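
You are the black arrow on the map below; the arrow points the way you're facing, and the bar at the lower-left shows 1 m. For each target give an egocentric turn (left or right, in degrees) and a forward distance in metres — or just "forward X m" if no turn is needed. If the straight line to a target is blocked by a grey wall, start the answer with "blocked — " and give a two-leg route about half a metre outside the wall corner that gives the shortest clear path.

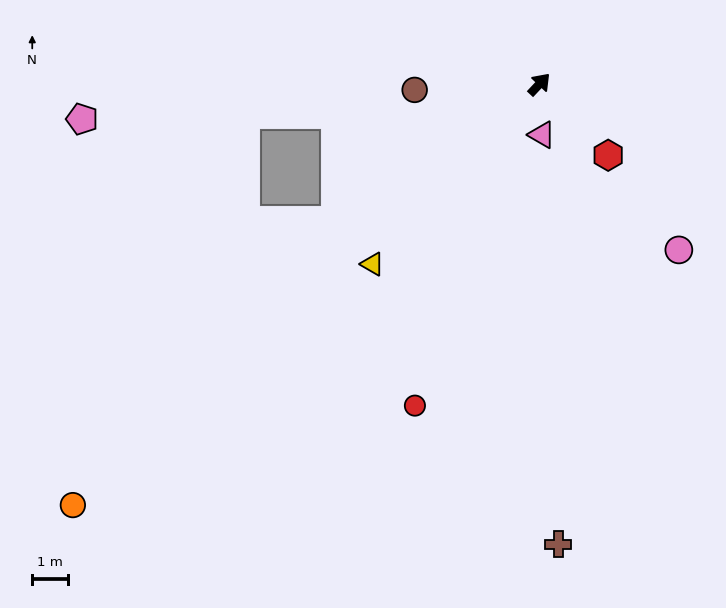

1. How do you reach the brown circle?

turn left 136°, forward 3.5 m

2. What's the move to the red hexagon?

turn right 93°, forward 2.8 m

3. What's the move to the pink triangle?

turn right 134°, forward 1.4 m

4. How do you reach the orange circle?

turn left 175°, forward 17.5 m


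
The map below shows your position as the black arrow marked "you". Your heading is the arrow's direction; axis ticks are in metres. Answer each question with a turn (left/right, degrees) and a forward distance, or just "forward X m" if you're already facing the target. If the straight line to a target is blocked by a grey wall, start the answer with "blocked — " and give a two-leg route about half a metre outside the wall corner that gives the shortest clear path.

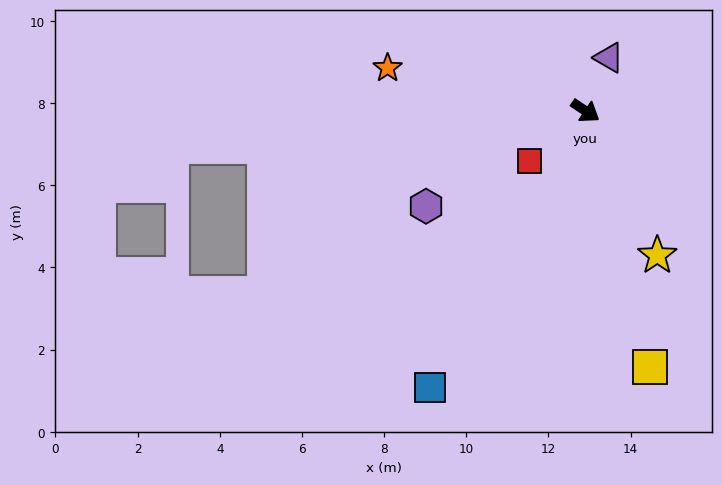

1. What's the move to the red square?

turn right 104°, forward 1.8 m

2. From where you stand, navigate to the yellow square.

turn right 42°, forward 6.4 m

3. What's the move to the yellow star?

turn right 30°, forward 3.9 m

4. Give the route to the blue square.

turn right 86°, forward 7.7 m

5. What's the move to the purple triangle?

turn left 100°, forward 1.4 m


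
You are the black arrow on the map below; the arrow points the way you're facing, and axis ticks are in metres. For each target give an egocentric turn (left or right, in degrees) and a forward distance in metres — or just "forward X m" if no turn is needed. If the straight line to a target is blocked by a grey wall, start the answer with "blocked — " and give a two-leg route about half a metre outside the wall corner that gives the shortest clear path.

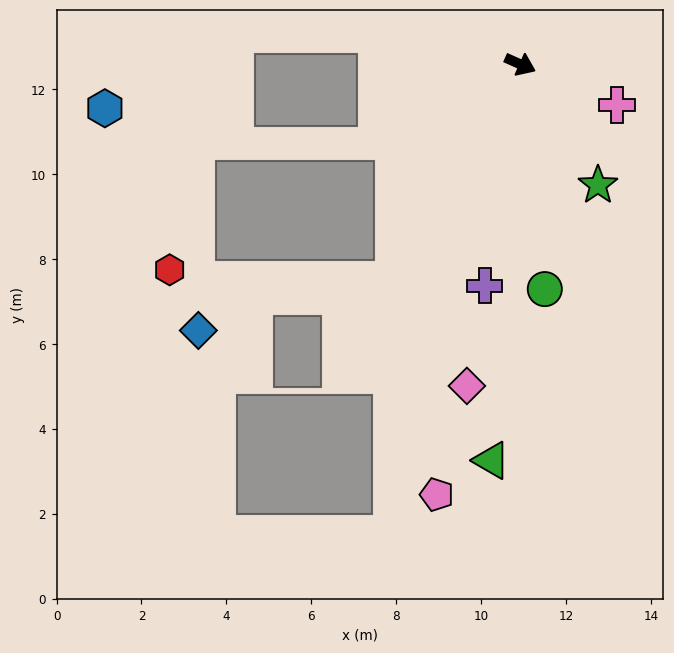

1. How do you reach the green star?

turn right 33°, forward 3.4 m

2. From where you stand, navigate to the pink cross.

forward 2.5 m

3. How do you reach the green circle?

turn right 60°, forward 5.3 m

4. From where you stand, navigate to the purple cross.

turn right 75°, forward 5.3 m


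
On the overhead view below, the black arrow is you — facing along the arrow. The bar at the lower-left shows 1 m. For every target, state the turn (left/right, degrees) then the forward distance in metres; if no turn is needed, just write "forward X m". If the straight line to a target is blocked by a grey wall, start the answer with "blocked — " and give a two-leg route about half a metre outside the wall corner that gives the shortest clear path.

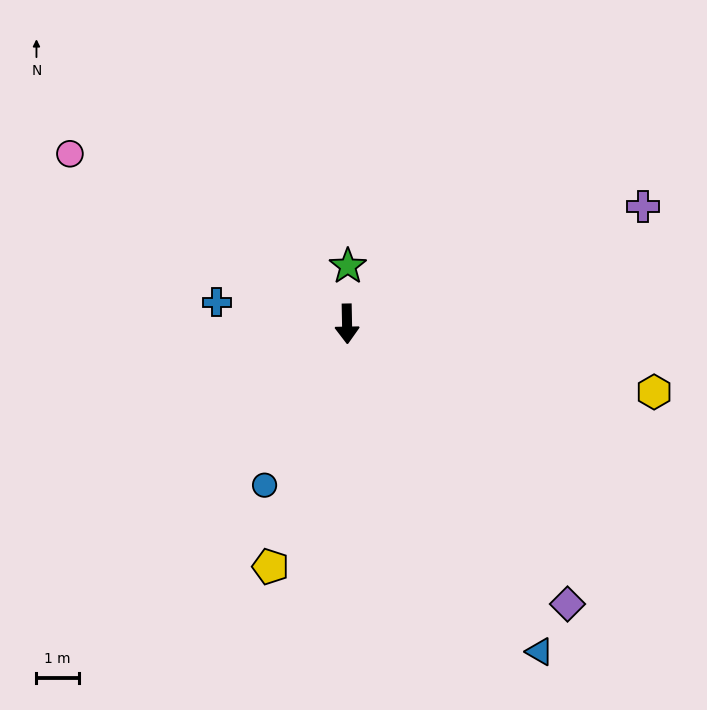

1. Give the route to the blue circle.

turn right 28°, forward 4.3 m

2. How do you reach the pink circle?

turn right 123°, forward 7.7 m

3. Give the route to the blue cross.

turn right 100°, forward 3.1 m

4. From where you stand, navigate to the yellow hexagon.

turn left 76°, forward 7.4 m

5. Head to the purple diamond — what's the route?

turn left 37°, forward 8.4 m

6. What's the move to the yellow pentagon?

turn right 19°, forward 6.0 m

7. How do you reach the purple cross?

turn left 111°, forward 7.5 m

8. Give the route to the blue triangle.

turn left 29°, forward 9.0 m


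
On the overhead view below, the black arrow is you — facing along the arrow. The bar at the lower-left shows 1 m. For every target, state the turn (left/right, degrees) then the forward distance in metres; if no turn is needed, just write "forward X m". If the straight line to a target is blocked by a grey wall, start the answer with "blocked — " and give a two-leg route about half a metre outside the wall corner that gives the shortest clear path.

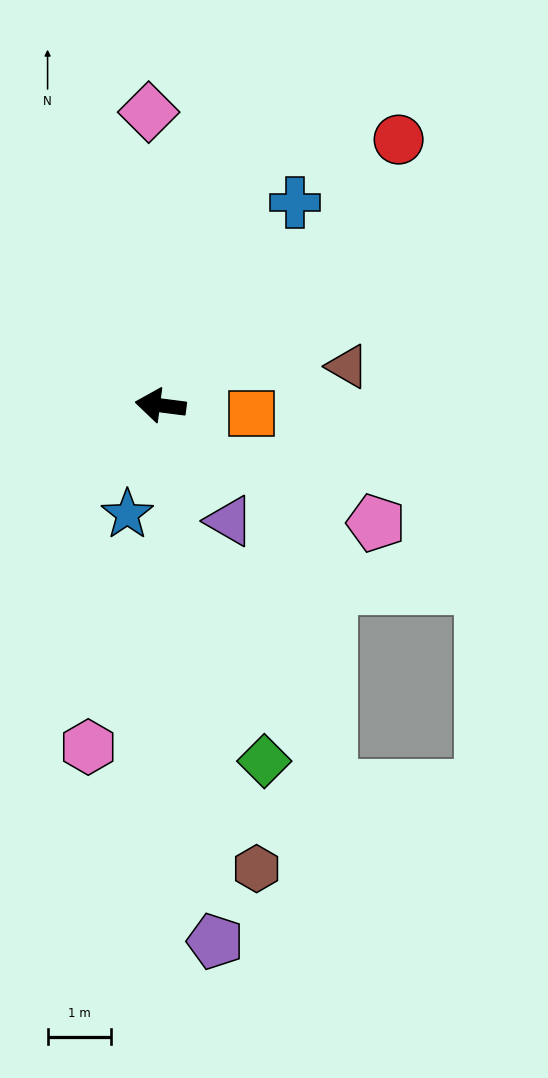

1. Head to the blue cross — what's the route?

turn right 116°, forward 3.8 m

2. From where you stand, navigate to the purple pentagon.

turn left 103°, forward 8.5 m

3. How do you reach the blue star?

turn left 80°, forward 1.8 m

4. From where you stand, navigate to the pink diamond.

turn right 80°, forward 4.6 m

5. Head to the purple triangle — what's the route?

turn left 128°, forward 2.1 m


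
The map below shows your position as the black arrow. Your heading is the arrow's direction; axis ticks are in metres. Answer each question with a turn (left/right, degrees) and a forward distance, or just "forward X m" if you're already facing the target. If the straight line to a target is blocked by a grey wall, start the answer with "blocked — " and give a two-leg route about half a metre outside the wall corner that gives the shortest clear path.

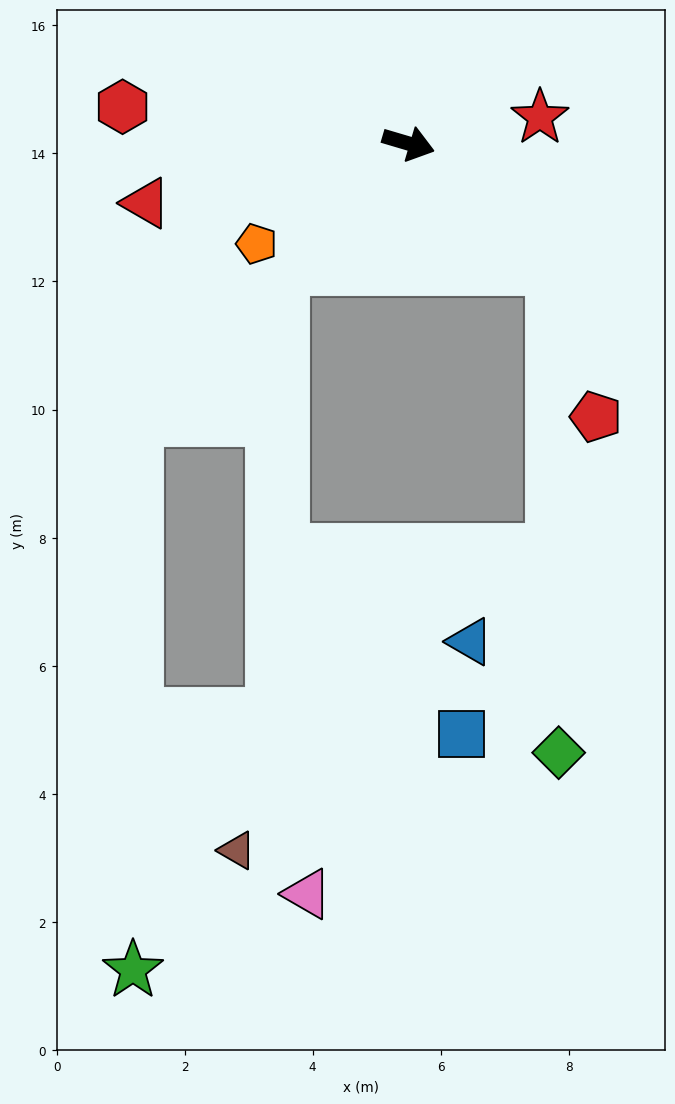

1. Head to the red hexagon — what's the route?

turn right 171°, forward 4.5 m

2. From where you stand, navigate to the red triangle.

turn right 151°, forward 4.2 m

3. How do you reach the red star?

turn left 28°, forward 2.1 m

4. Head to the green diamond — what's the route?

blocked — turn right 24°, forward 3.0 m, then turn right 49°, forward 7.6 m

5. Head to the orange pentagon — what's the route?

turn right 130°, forward 2.8 m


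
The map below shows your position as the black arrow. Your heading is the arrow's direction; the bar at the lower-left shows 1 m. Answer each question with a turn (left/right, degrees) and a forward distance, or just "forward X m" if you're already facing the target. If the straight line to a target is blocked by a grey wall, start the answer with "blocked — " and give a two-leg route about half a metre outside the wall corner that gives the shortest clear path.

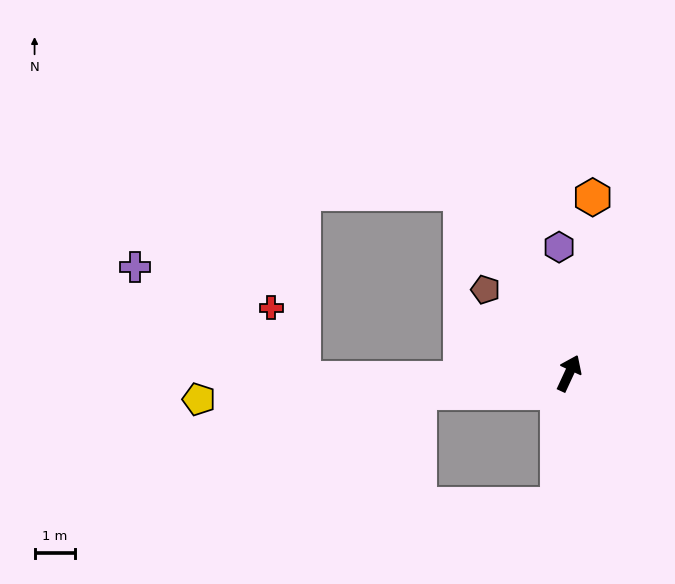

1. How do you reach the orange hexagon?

turn left 17°, forward 4.4 m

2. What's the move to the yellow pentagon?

turn left 119°, forward 9.2 m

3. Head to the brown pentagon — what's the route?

turn left 70°, forward 2.9 m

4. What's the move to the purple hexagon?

turn left 29°, forward 3.2 m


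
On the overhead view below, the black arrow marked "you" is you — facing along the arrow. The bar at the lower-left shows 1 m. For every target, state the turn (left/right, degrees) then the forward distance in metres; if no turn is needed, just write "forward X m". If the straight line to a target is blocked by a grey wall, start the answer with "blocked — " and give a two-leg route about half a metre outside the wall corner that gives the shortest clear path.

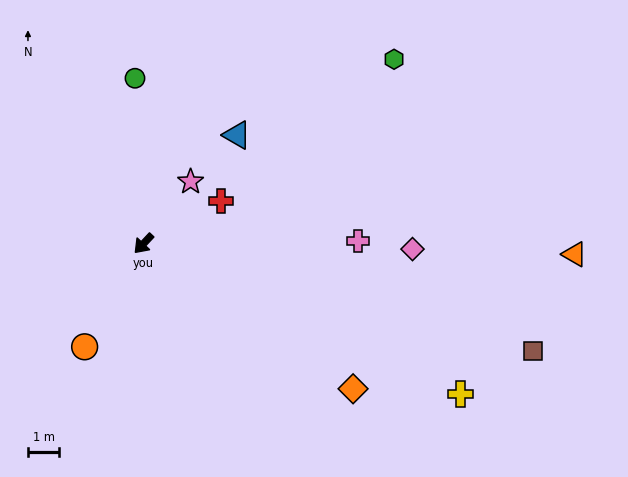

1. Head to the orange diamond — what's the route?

turn left 98°, forward 8.2 m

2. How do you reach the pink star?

turn right 174°, forward 2.5 m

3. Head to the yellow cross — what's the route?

turn left 108°, forward 11.2 m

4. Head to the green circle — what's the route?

turn right 134°, forward 5.3 m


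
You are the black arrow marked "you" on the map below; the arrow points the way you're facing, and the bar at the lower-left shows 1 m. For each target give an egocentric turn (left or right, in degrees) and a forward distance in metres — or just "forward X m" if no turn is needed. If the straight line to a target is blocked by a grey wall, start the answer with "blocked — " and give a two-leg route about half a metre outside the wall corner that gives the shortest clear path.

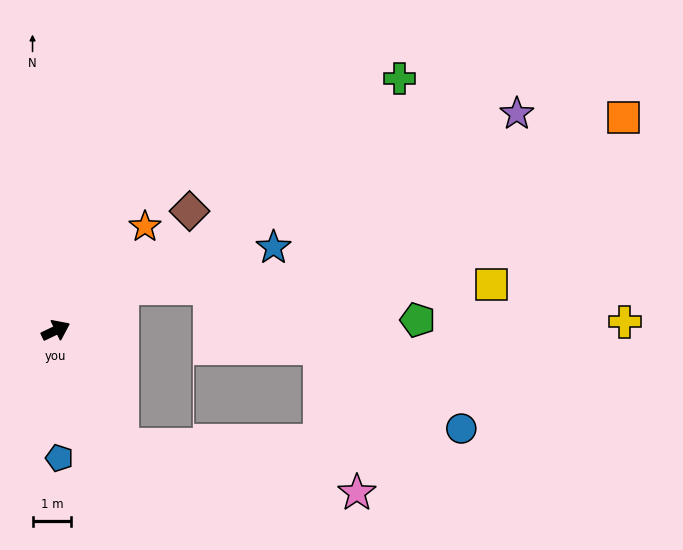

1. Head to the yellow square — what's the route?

blocked — turn left 6°, forward 2.0 m, then turn right 31°, forward 9.5 m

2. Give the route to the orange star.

turn left 24°, forward 3.5 m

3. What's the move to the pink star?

blocked — turn right 85°, forward 3.4 m, then turn left 48°, forward 6.2 m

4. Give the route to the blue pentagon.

turn right 114°, forward 3.3 m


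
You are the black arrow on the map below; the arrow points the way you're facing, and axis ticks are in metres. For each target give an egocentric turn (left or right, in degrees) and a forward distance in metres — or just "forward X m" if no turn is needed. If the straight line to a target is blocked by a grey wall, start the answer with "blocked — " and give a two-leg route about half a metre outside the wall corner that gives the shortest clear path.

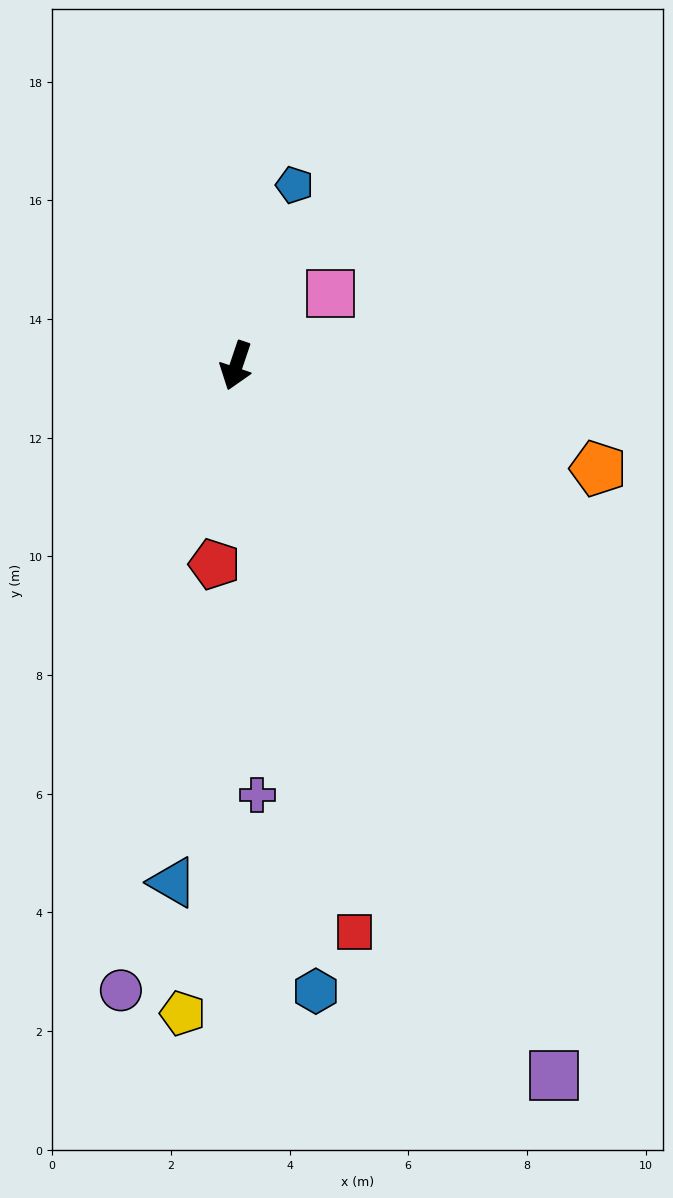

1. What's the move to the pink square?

turn left 146°, forward 2.0 m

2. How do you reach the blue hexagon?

turn left 26°, forward 10.6 m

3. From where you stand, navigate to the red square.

turn left 30°, forward 9.8 m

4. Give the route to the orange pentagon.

turn left 93°, forward 6.3 m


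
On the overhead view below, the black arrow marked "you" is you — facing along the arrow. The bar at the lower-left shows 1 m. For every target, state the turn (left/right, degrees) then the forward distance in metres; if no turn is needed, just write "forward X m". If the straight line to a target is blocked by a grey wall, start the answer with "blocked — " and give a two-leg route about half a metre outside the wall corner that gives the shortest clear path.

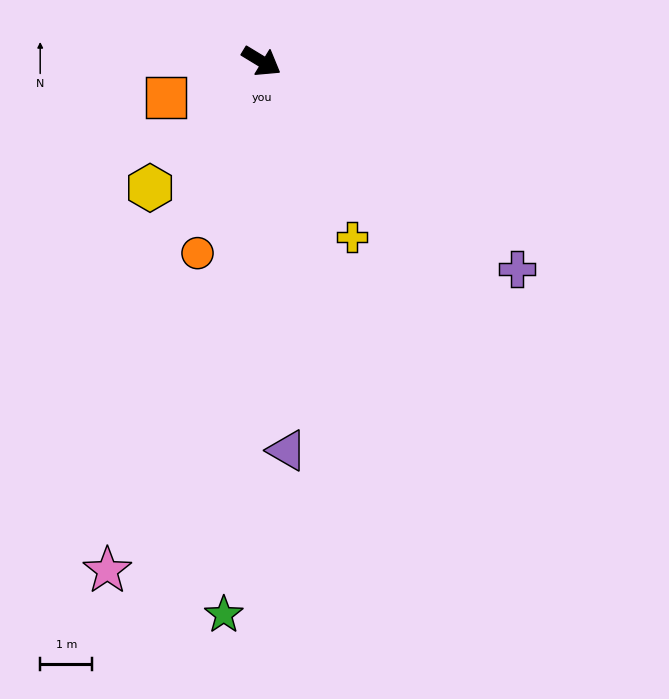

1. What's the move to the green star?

turn right 63°, forward 10.6 m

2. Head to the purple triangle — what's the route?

turn right 55°, forward 7.5 m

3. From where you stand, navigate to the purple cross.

turn right 8°, forward 6.3 m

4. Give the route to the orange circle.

turn right 77°, forward 3.9 m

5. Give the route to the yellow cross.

turn right 31°, forward 3.8 m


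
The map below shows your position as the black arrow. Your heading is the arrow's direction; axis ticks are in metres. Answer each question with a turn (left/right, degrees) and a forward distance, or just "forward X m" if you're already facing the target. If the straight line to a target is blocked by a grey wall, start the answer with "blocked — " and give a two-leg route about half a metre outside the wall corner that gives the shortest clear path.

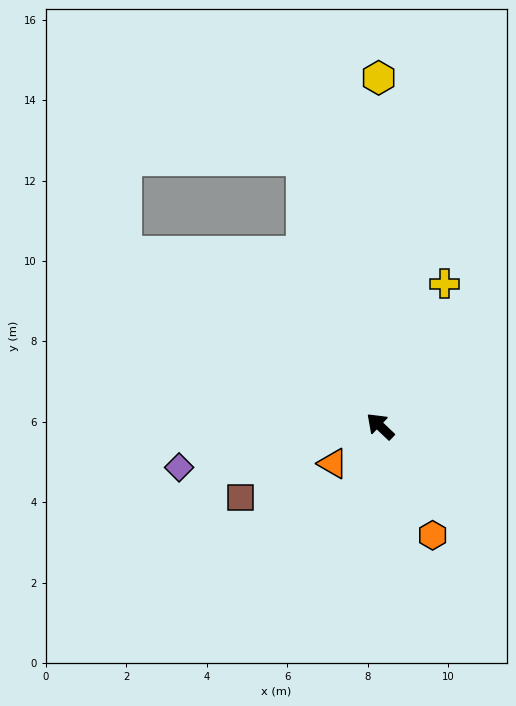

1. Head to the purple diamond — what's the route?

turn left 55°, forward 5.1 m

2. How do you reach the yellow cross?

turn right 71°, forward 3.9 m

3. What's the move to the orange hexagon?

turn left 159°, forward 3.0 m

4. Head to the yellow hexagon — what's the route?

turn right 46°, forward 8.7 m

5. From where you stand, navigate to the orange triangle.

turn left 82°, forward 1.5 m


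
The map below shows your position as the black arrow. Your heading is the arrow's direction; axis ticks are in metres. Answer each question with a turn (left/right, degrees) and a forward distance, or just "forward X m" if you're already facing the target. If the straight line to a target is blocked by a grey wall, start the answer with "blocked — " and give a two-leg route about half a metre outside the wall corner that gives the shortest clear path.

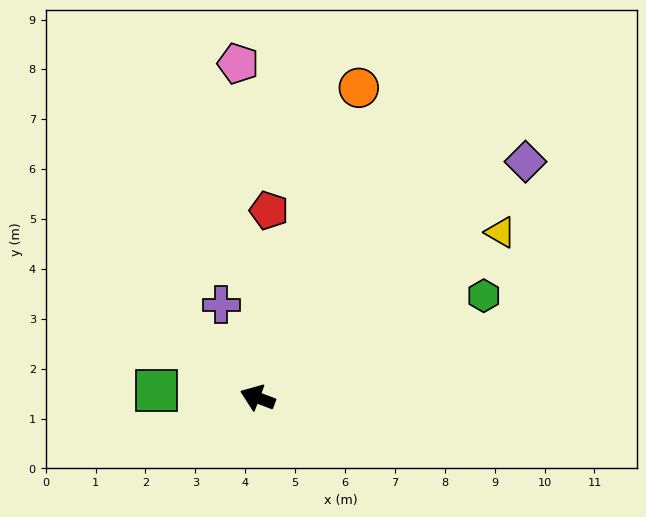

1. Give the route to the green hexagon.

turn right 135°, forward 5.0 m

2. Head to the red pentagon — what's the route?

turn right 73°, forward 3.8 m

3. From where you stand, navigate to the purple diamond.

turn right 118°, forward 7.2 m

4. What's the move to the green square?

turn left 17°, forward 2.0 m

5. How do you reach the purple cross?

turn right 48°, forward 2.0 m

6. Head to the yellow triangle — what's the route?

turn right 125°, forward 5.9 m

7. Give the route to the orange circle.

turn right 87°, forward 6.5 m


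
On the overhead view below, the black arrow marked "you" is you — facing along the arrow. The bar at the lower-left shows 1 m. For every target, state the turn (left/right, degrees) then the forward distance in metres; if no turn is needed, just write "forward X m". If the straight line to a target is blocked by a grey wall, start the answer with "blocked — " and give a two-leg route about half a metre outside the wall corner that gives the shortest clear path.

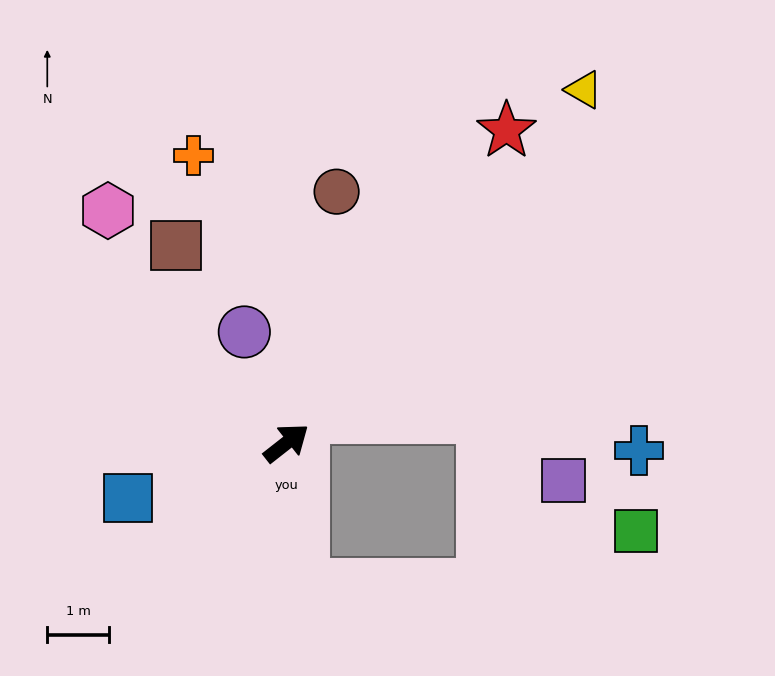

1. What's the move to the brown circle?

turn left 41°, forward 4.2 m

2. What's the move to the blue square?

turn left 161°, forward 2.7 m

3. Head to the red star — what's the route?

turn left 17°, forward 6.2 m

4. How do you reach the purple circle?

turn left 73°, forward 1.9 m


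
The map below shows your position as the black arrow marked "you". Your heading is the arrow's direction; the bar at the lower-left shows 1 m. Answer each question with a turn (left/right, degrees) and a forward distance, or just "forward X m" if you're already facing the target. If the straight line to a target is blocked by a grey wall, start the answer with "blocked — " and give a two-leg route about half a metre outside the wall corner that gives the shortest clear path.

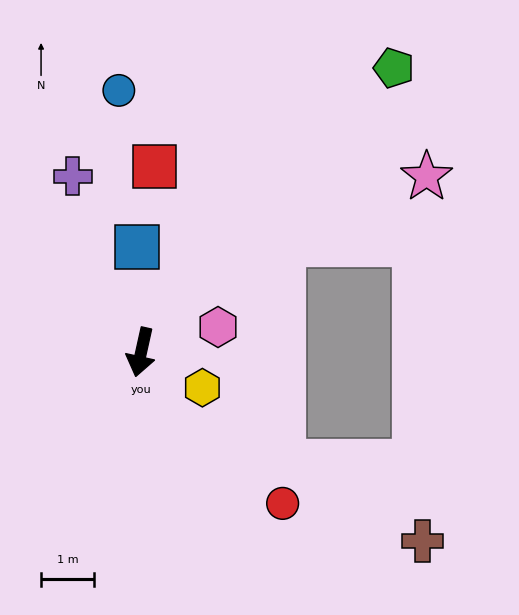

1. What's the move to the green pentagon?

turn left 151°, forward 7.1 m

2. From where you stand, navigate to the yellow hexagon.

turn left 72°, forward 1.3 m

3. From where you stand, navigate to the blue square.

turn right 165°, forward 2.0 m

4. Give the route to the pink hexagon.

turn left 121°, forward 1.5 m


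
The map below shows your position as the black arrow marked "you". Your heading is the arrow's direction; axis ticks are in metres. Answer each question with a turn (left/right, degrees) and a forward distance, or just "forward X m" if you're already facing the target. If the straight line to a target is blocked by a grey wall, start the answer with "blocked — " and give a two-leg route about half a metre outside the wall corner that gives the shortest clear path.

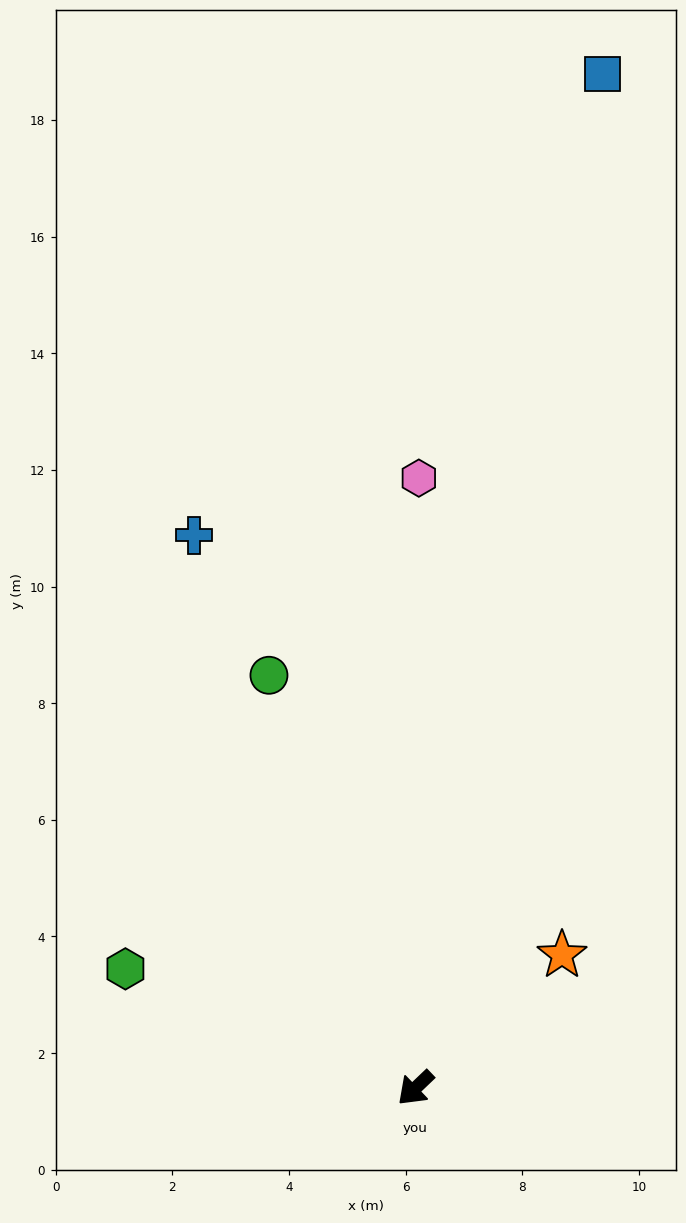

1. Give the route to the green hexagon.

turn right 66°, forward 5.4 m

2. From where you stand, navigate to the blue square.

turn right 144°, forward 17.7 m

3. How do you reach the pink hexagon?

turn right 134°, forward 10.5 m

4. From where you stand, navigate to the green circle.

turn right 114°, forward 7.5 m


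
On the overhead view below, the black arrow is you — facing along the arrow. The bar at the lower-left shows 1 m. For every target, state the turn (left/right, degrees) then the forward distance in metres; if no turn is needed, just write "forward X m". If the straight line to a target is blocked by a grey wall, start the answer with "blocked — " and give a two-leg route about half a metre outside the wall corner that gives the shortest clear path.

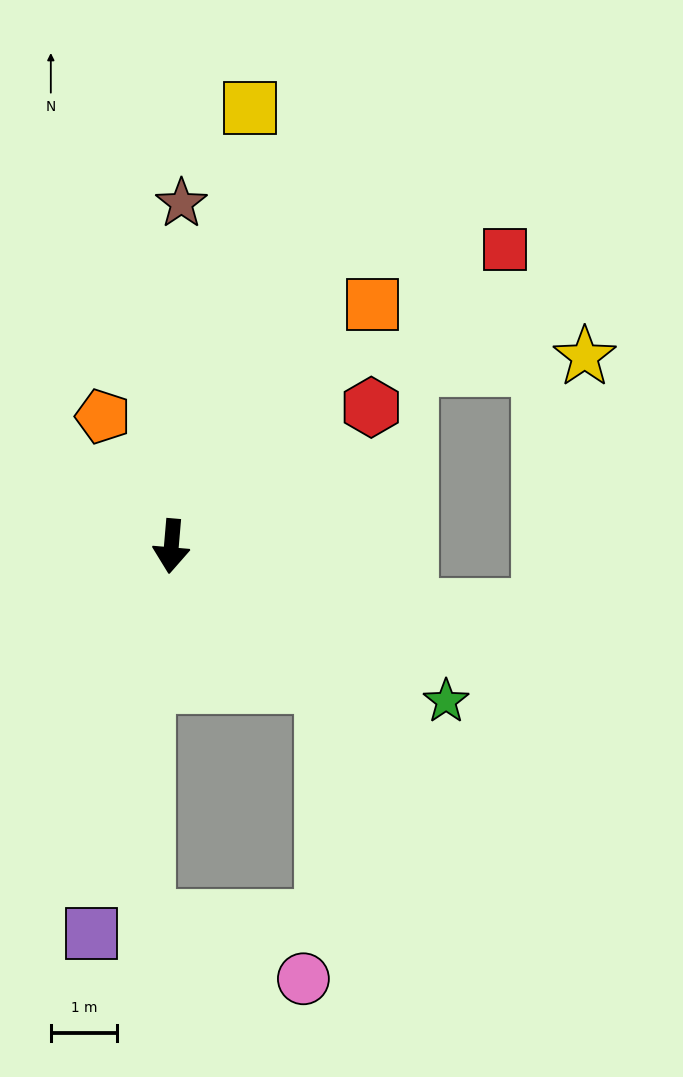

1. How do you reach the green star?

turn left 65°, forward 4.7 m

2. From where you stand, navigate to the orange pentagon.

turn right 147°, forward 2.2 m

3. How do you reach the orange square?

turn left 145°, forward 4.7 m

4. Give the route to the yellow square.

turn left 175°, forward 6.7 m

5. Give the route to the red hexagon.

turn left 130°, forward 3.7 m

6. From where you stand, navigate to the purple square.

turn right 7°, forward 6.0 m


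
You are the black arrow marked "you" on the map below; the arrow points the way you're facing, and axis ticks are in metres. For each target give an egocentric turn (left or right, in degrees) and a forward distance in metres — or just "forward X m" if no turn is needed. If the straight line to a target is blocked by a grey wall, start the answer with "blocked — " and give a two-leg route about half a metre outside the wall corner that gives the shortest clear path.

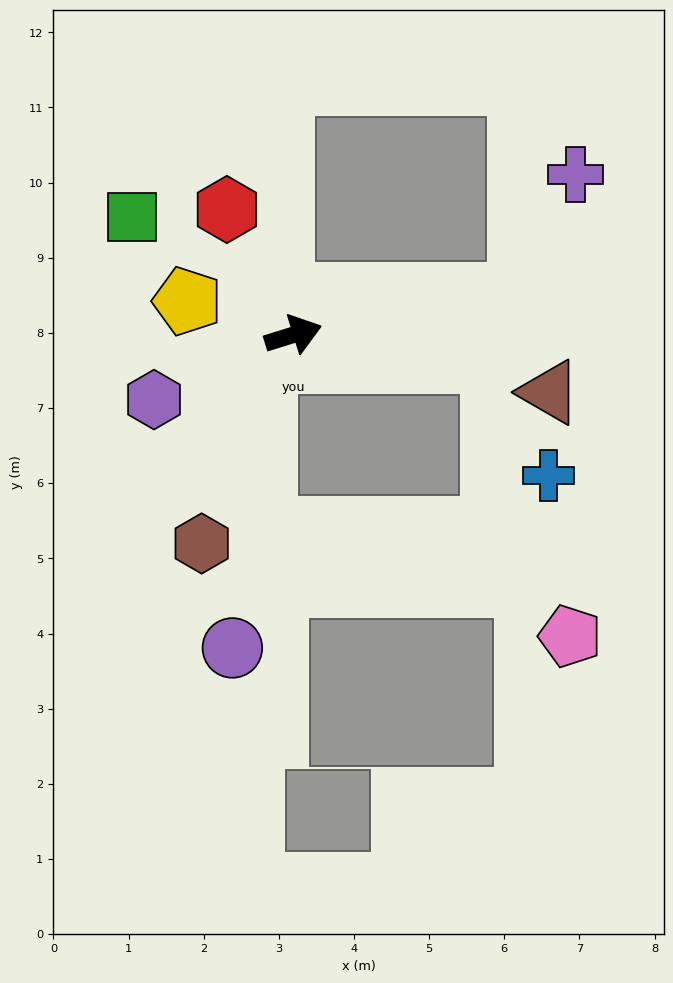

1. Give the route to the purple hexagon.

turn right 172°, forward 2.0 m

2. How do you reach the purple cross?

blocked — turn right 7°, forward 3.1 m, then turn left 55°, forward 1.8 m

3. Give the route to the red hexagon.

turn left 101°, forward 1.9 m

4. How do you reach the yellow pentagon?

turn left 145°, forward 1.5 m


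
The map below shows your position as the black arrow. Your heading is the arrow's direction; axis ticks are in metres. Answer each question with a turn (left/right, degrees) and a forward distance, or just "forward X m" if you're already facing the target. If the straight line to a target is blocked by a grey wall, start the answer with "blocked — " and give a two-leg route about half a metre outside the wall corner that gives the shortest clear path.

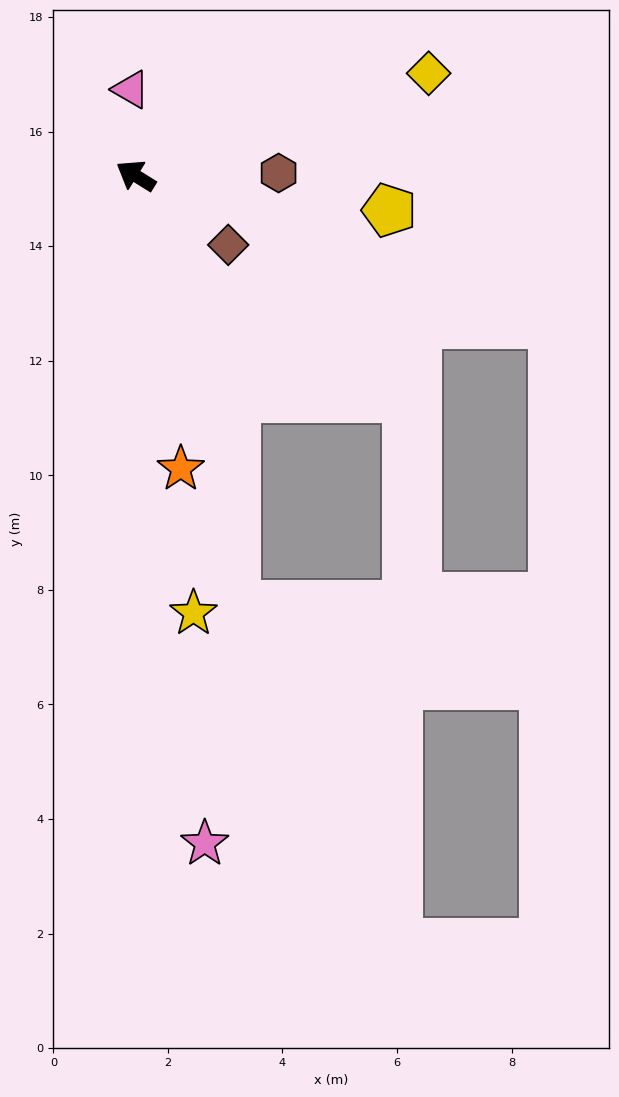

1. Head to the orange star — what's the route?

turn left 131°, forward 5.2 m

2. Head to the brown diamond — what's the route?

turn left 175°, forward 2.0 m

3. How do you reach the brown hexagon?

turn right 147°, forward 2.5 m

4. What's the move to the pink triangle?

turn right 55°, forward 1.5 m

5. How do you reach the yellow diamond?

turn right 129°, forward 5.4 m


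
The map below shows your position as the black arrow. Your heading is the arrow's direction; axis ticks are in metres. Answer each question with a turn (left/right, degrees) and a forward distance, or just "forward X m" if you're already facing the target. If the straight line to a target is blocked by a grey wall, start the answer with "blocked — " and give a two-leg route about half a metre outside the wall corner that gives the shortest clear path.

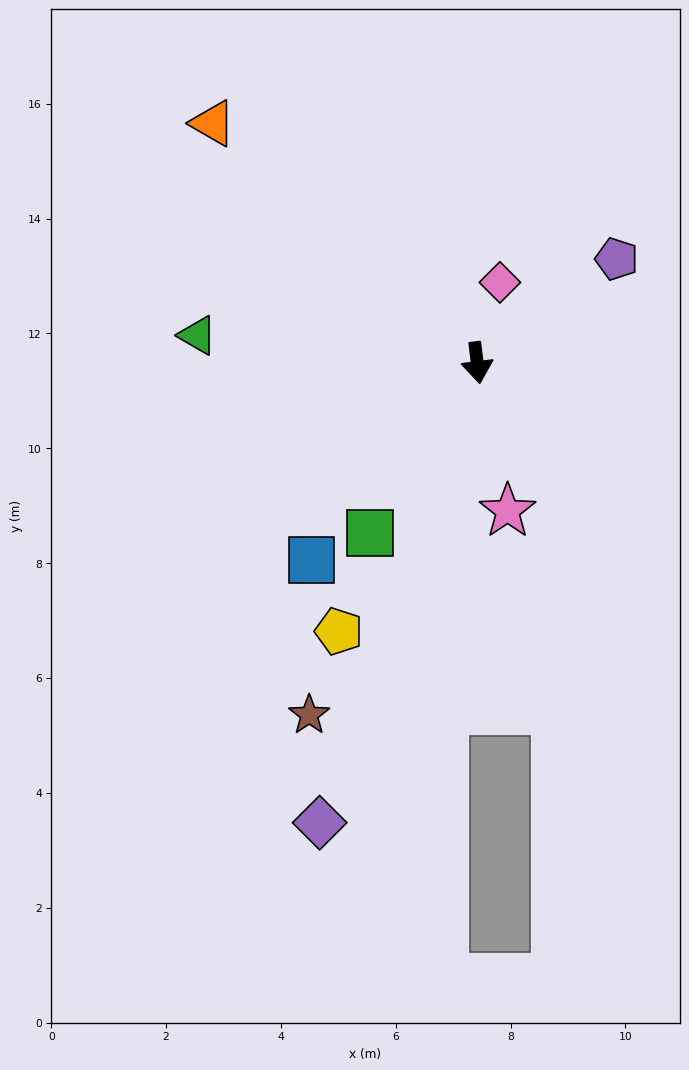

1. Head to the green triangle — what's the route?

turn right 103°, forward 4.9 m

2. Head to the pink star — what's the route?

turn left 5°, forward 2.6 m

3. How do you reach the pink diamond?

turn left 157°, forward 1.5 m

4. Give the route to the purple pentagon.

turn left 120°, forward 3.0 m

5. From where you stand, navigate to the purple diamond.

turn right 26°, forward 8.5 m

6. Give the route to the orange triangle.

turn right 139°, forward 6.2 m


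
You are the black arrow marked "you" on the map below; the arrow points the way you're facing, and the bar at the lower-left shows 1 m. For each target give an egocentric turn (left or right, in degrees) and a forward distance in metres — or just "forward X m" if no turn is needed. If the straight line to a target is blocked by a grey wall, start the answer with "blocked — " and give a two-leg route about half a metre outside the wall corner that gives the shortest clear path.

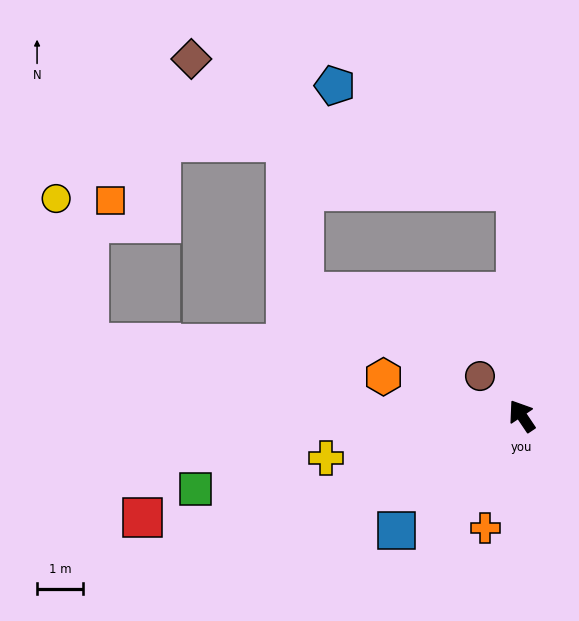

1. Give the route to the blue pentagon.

blocked — turn right 33°, forward 4.9 m, then turn left 59°, forward 4.5 m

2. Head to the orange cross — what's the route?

turn left 128°, forward 2.5 m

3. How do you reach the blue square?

turn left 98°, forward 3.7 m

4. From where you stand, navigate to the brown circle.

turn left 12°, forward 1.2 m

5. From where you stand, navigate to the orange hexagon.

turn left 40°, forward 3.1 m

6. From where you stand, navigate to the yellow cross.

turn left 68°, forward 4.3 m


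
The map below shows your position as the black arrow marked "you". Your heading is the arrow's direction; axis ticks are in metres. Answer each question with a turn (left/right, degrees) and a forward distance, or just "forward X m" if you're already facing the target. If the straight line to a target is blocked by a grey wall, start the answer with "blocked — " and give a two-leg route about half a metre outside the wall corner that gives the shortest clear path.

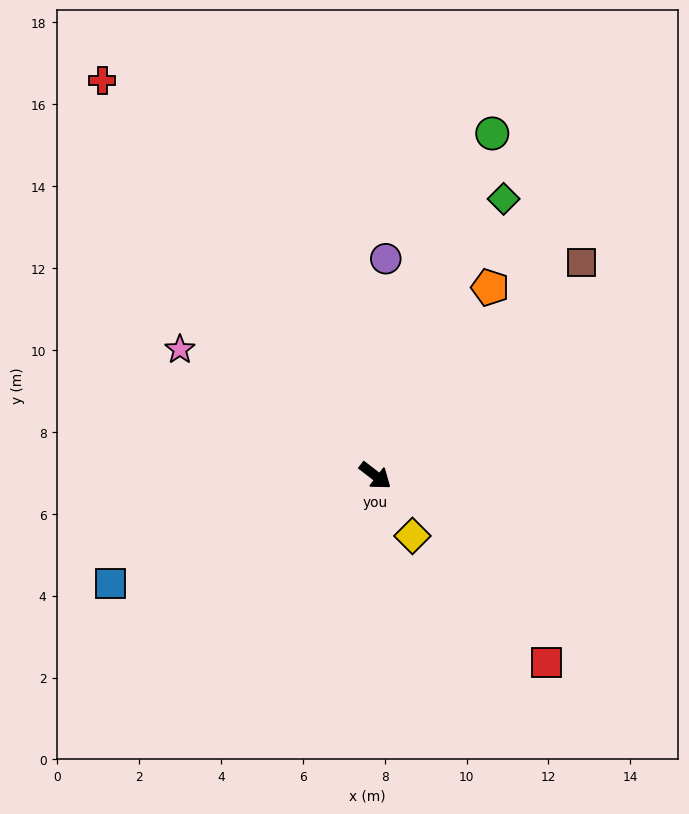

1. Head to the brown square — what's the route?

turn left 84°, forward 7.2 m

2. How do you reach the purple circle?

turn left 125°, forward 5.3 m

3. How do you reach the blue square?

turn right 120°, forward 7.0 m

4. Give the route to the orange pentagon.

turn left 96°, forward 5.4 m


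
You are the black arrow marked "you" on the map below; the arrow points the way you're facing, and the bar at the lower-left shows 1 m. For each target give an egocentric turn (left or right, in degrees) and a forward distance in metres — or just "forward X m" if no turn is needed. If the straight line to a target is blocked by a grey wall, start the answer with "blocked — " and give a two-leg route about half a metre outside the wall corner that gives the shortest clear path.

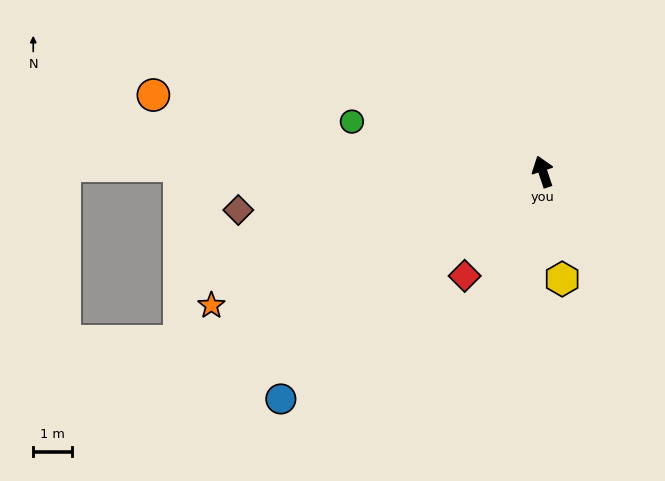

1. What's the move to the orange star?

turn left 94°, forward 9.3 m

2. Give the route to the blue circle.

turn left 112°, forward 9.1 m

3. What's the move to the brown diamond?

turn left 79°, forward 8.0 m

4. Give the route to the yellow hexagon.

turn left 172°, forward 2.9 m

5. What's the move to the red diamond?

turn left 125°, forward 3.4 m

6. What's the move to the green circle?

turn left 57°, forward 5.2 m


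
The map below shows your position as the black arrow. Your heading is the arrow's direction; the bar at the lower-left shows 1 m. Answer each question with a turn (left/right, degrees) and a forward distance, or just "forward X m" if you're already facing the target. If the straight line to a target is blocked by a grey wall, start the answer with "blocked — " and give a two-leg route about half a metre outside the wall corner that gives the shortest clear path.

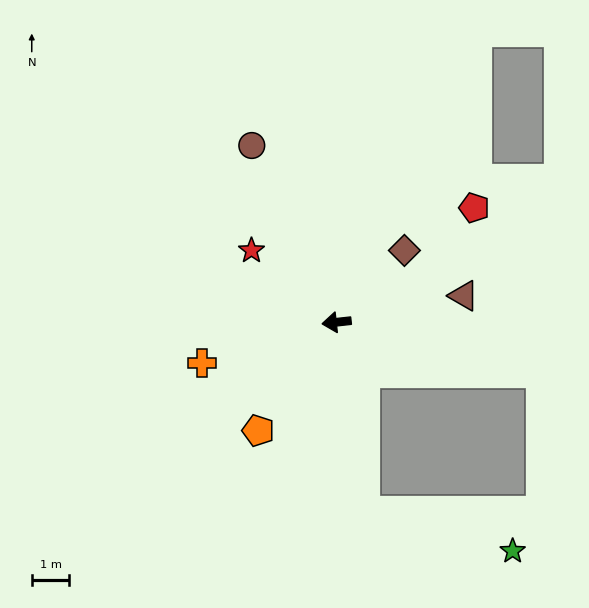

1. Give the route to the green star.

blocked — turn left 92°, forward 5.1 m, then turn left 67°, forward 4.1 m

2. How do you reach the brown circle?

turn right 71°, forward 5.2 m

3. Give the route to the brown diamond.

turn right 140°, forward 2.6 m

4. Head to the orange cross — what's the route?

turn left 11°, forward 3.7 m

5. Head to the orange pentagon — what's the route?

turn left 48°, forward 3.6 m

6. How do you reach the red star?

turn right 46°, forward 3.0 m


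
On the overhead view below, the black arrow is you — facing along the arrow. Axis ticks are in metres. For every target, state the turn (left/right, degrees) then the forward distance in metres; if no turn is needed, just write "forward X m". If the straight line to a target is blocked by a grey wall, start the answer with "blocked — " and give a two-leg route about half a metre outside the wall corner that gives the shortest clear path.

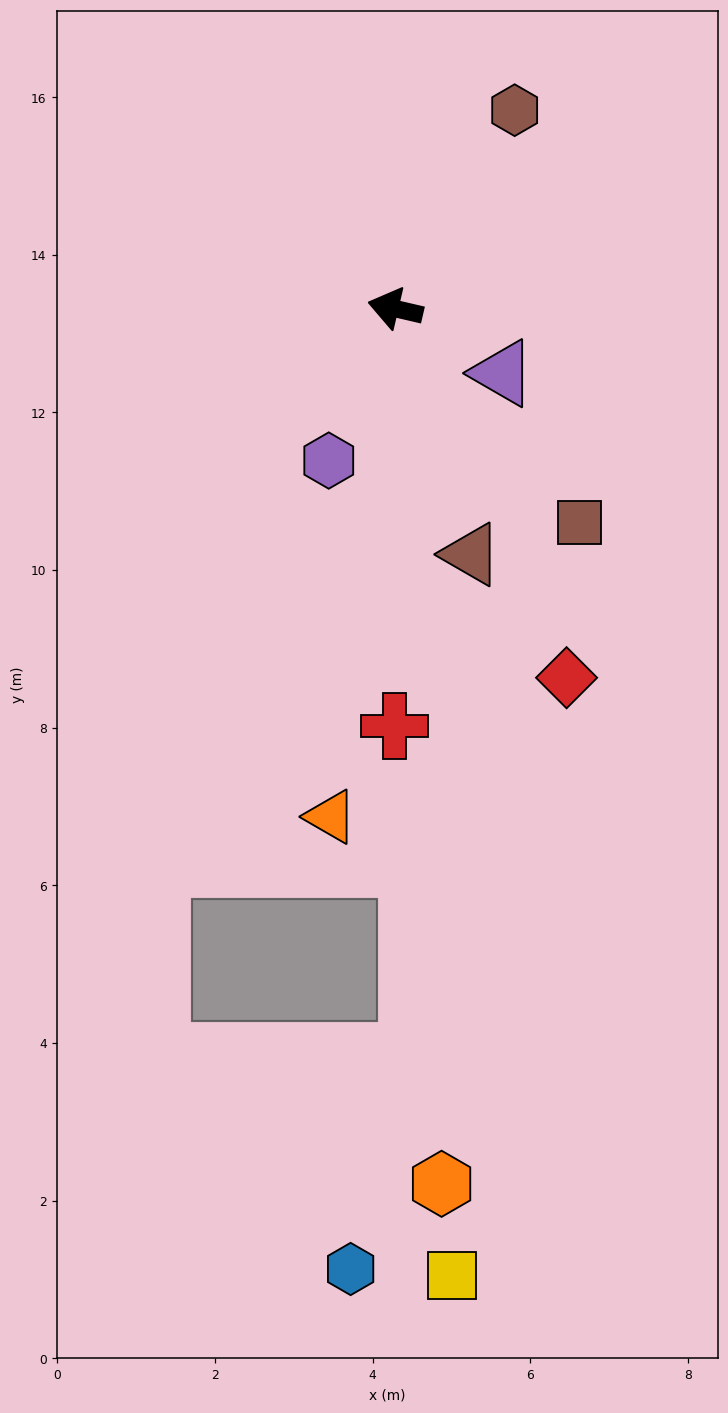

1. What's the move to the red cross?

turn left 103°, forward 5.3 m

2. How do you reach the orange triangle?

turn left 96°, forward 6.5 m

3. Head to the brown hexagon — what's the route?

turn right 108°, forward 2.9 m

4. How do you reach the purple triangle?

turn left 162°, forward 1.6 m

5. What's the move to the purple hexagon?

turn left 79°, forward 2.1 m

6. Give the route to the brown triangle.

turn left 120°, forward 3.3 m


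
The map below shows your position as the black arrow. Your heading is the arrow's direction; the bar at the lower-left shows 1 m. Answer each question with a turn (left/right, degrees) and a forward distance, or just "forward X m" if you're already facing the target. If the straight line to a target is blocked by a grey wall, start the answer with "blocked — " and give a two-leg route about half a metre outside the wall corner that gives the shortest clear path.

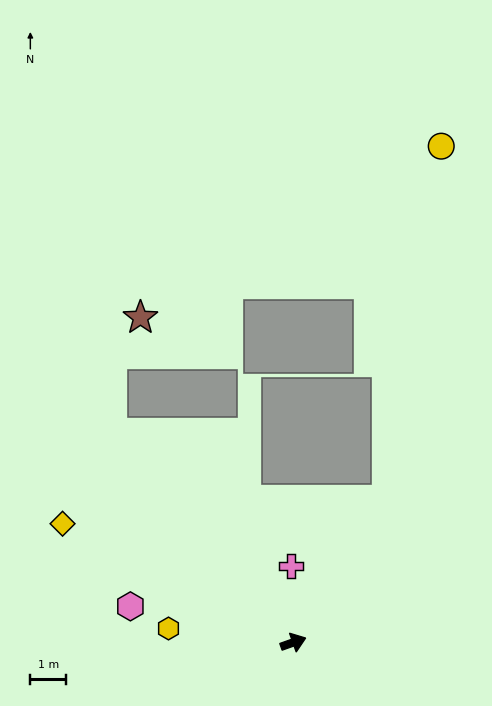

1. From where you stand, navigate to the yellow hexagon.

turn left 154°, forward 3.5 m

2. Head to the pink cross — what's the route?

turn left 72°, forward 2.1 m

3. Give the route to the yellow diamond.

turn left 133°, forward 7.2 m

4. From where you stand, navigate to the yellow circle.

blocked — turn left 37°, forward 4.8 m, then turn left 25°, forward 10.0 m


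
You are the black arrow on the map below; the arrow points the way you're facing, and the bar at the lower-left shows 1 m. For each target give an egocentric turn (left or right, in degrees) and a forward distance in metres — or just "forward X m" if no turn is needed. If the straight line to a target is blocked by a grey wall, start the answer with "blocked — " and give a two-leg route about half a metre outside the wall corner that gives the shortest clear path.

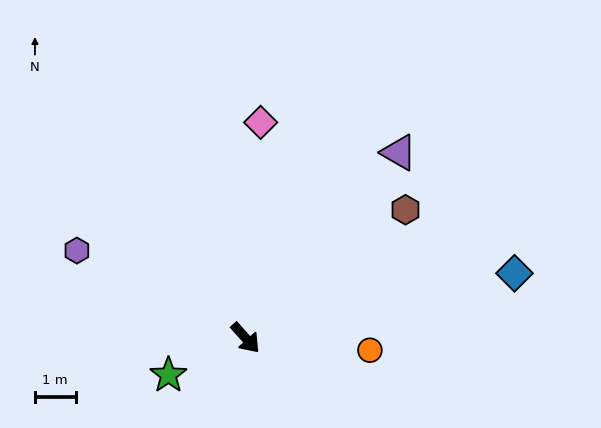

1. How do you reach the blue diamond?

turn left 62°, forward 6.8 m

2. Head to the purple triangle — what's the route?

turn left 99°, forward 5.9 m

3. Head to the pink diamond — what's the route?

turn left 134°, forward 5.3 m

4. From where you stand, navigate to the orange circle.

turn left 43°, forward 3.1 m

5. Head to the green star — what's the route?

turn right 106°, forward 2.1 m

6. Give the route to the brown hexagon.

turn left 87°, forward 5.1 m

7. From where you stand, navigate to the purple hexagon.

turn right 159°, forward 4.7 m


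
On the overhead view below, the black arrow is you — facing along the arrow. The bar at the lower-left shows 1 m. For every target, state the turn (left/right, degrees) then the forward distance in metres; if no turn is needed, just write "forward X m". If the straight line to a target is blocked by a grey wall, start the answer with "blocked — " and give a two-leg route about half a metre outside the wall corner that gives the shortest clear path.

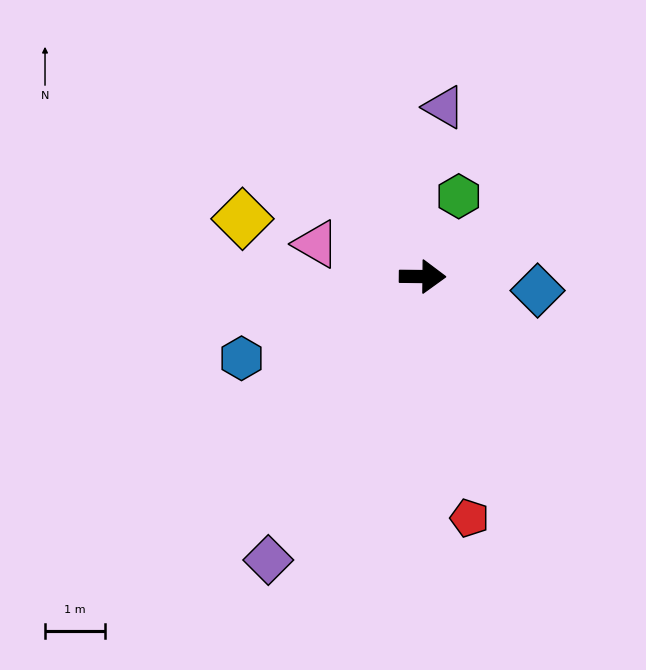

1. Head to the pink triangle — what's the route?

turn left 164°, forward 1.9 m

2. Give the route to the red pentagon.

turn right 78°, forward 4.1 m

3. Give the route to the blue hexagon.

turn right 155°, forward 3.3 m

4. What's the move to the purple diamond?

turn right 118°, forward 5.4 m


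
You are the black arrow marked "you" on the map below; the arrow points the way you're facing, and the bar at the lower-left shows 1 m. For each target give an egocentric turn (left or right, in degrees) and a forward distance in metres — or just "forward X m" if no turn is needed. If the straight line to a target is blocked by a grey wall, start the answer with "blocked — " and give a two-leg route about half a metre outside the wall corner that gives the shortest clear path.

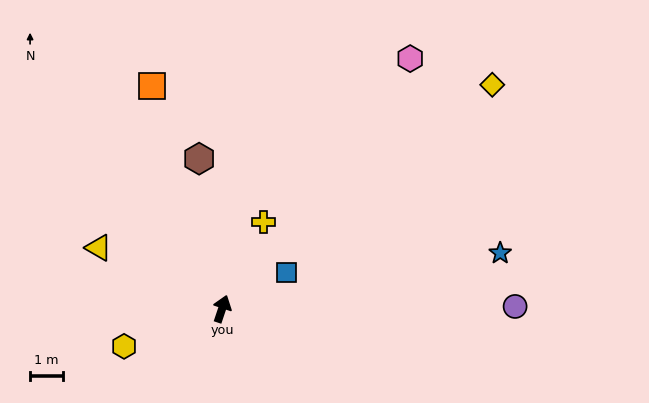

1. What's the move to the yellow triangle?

turn left 82°, forward 4.2 m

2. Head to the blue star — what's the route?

turn right 60°, forward 8.6 m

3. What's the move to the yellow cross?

turn right 7°, forward 2.9 m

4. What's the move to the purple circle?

turn right 71°, forward 8.9 m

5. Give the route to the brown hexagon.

turn left 27°, forward 4.6 m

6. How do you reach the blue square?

turn right 42°, forward 2.2 m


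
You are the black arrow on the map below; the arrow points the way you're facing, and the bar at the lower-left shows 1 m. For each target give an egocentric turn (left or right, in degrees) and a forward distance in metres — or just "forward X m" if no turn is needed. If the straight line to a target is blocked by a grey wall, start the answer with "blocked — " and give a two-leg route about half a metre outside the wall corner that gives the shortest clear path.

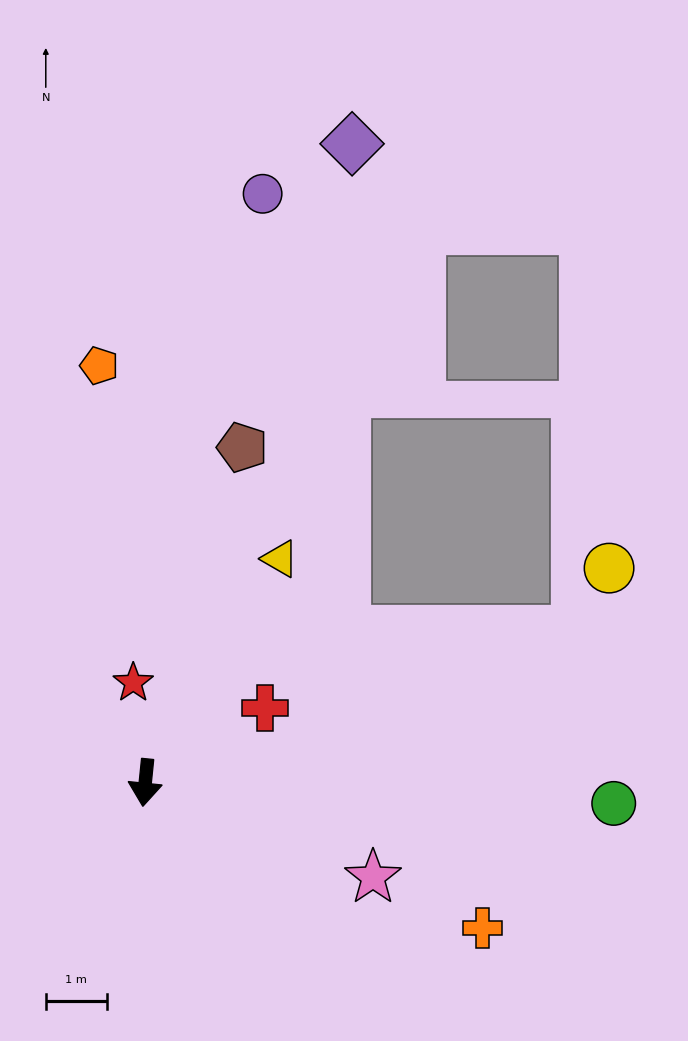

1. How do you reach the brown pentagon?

turn left 170°, forward 5.7 m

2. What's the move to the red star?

turn right 167°, forward 1.6 m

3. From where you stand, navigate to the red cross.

turn left 128°, forward 2.3 m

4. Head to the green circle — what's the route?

turn left 93°, forward 7.7 m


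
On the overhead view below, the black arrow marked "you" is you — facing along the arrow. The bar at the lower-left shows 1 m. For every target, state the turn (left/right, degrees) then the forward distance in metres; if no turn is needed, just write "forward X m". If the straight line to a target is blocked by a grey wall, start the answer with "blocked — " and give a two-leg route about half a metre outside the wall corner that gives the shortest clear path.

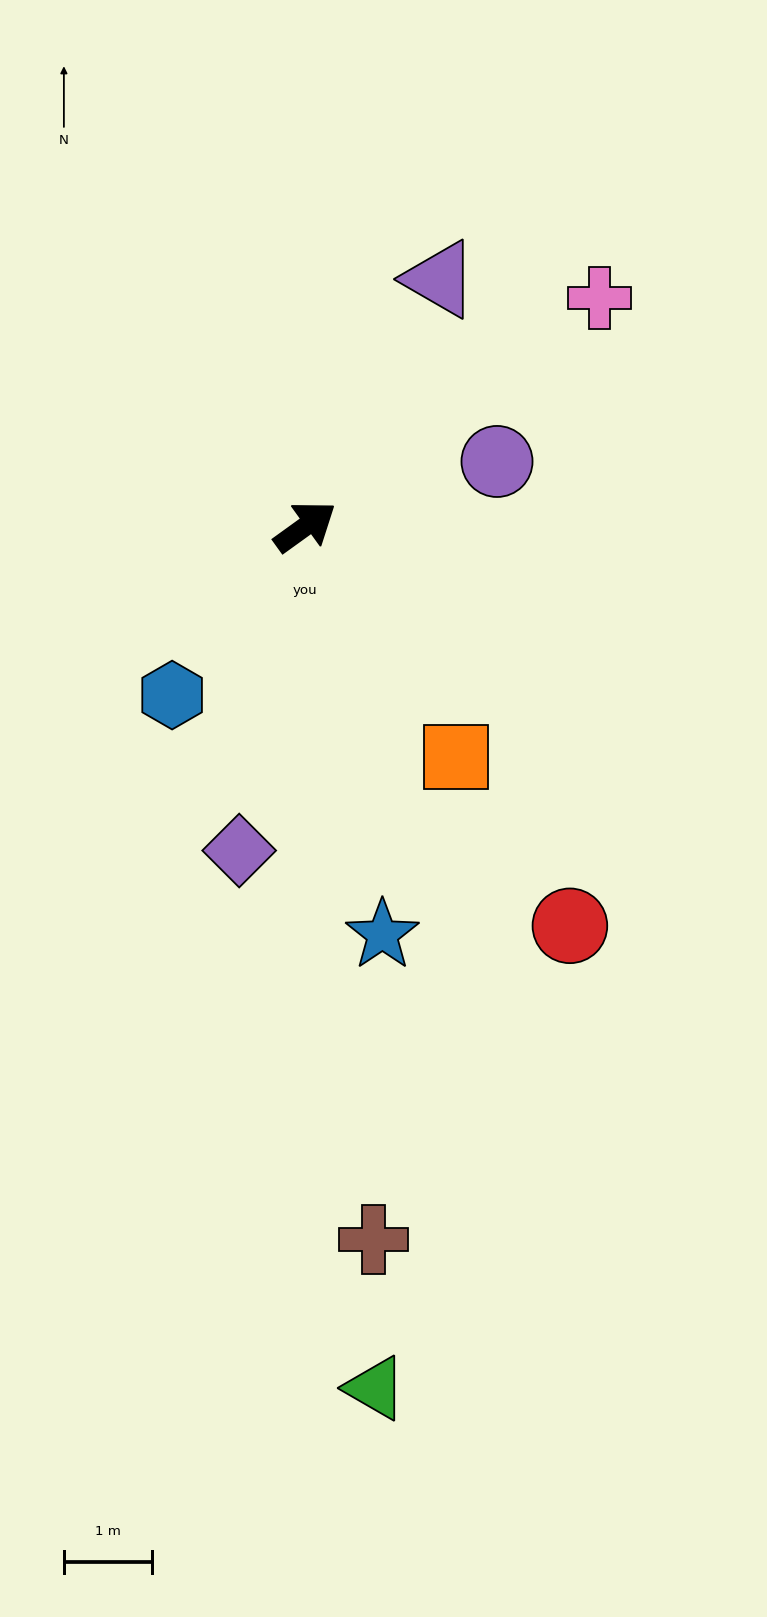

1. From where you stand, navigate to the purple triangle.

turn left 26°, forward 3.2 m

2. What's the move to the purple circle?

turn right 17°, forward 2.3 m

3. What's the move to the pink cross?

turn left 2°, forward 4.2 m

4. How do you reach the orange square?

turn right 93°, forward 3.1 m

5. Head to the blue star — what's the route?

turn right 115°, forward 4.7 m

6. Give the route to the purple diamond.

turn right 137°, forward 3.7 m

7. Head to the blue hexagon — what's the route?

turn right 164°, forward 2.4 m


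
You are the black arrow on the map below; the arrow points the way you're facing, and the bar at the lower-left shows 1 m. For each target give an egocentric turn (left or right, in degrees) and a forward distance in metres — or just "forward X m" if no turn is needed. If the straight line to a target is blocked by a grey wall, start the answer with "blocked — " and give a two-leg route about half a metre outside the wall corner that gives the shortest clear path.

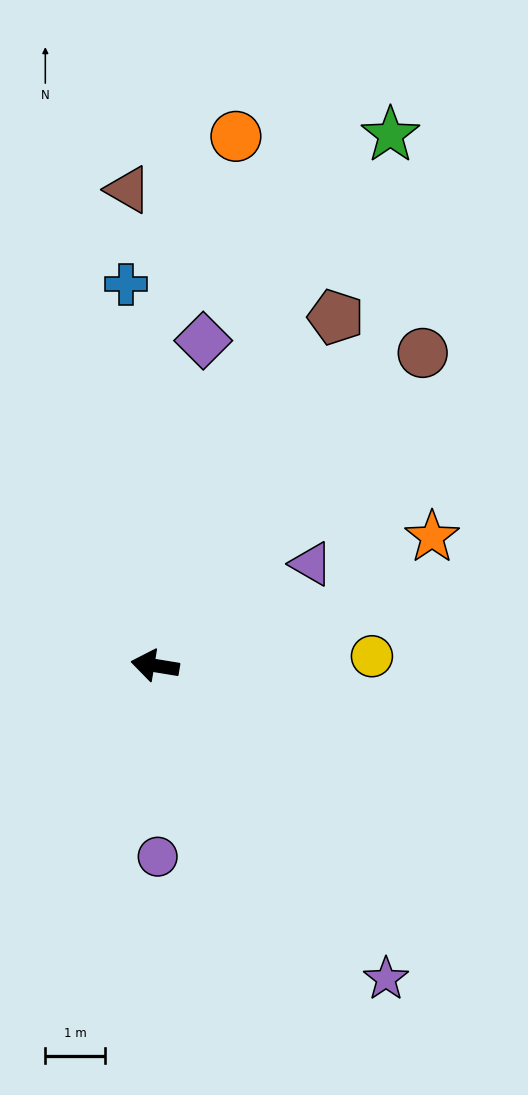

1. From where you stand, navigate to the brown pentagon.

turn right 108°, forward 6.6 m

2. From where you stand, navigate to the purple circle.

turn left 100°, forward 3.2 m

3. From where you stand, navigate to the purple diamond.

turn right 89°, forward 5.5 m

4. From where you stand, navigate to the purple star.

turn left 136°, forward 6.5 m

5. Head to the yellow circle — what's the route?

turn right 168°, forward 3.6 m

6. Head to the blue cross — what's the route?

turn right 76°, forward 6.4 m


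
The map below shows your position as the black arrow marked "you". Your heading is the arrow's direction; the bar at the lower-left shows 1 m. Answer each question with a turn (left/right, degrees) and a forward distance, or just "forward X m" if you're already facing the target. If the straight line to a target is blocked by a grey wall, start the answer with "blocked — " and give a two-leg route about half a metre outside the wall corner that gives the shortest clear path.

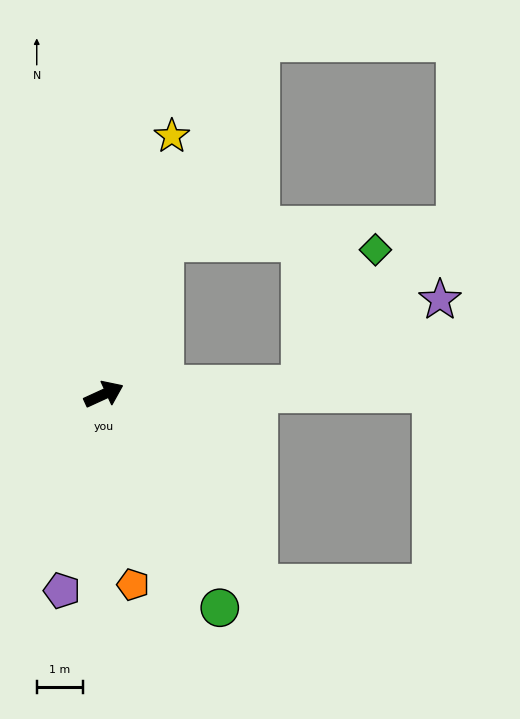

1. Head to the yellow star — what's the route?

turn left 51°, forward 5.7 m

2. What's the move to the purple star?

blocked — turn right 22°, forward 4.2 m, then turn left 29°, forward 3.5 m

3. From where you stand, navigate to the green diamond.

blocked — turn right 22°, forward 4.2 m, then turn left 59°, forward 3.3 m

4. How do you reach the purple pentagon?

turn right 127°, forward 4.3 m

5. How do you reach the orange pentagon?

turn right 106°, forward 4.1 m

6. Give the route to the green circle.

turn right 86°, forward 5.2 m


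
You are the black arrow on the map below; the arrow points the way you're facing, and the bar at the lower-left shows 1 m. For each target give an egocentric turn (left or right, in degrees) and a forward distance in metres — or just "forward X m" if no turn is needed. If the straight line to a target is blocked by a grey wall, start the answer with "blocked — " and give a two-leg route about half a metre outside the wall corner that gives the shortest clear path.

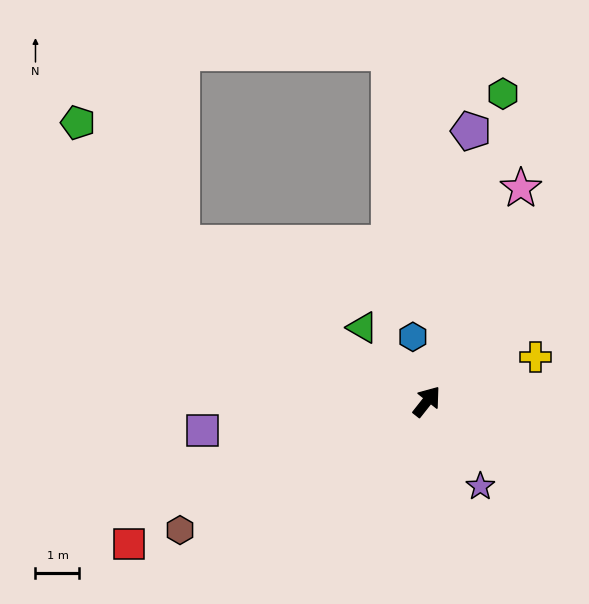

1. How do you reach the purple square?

turn left 136°, forward 5.1 m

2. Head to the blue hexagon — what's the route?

turn left 51°, forward 1.5 m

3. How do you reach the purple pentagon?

turn left 29°, forward 6.2 m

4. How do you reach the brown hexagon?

turn left 156°, forward 6.3 m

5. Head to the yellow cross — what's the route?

turn right 29°, forward 2.7 m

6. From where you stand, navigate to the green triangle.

turn left 79°, forward 2.2 m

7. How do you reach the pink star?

turn left 15°, forward 5.3 m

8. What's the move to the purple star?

turn right 110°, forward 2.3 m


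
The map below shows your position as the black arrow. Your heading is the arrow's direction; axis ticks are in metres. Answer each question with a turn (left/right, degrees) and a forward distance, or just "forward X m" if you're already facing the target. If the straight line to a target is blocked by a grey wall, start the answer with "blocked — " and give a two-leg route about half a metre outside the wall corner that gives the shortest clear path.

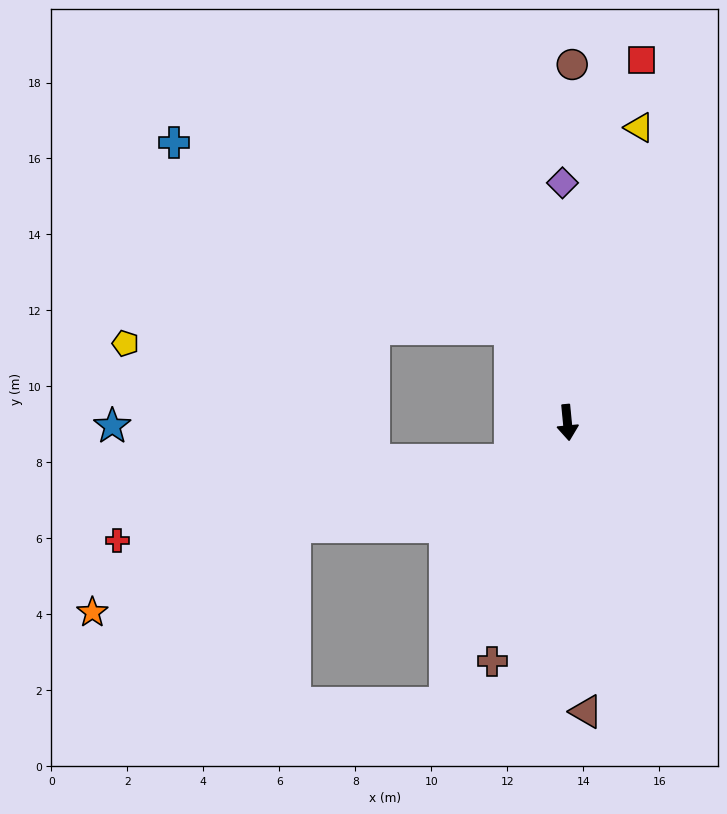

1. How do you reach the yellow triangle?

turn left 161°, forward 8.0 m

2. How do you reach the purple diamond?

turn left 176°, forward 6.3 m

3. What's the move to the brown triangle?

forward 7.6 m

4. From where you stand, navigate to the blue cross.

blocked — turn right 154°, forward 2.9 m, then turn left 29°, forward 10.1 m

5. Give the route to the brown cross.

turn right 23°, forward 6.6 m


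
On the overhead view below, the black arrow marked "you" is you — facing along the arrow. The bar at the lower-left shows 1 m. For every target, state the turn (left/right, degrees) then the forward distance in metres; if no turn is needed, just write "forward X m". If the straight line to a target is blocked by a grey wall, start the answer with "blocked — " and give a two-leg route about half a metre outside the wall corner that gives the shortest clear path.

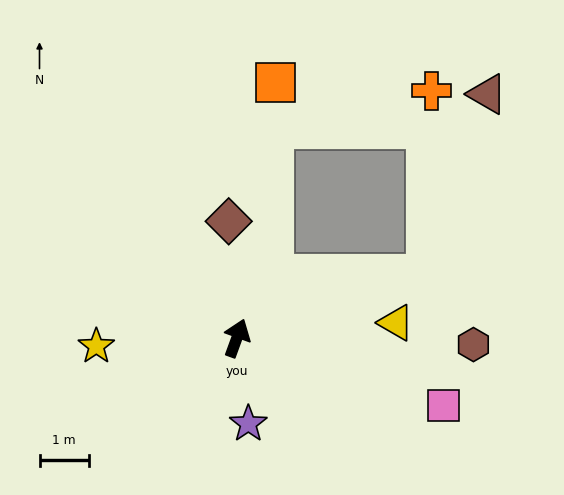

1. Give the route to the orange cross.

blocked — turn right 52°, forward 4.0 m, then turn left 71°, forward 3.7 m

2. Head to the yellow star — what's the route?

turn left 113°, forward 2.8 m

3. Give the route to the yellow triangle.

turn right 64°, forward 3.2 m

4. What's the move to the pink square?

turn right 88°, forward 4.4 m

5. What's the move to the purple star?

turn right 152°, forward 1.7 m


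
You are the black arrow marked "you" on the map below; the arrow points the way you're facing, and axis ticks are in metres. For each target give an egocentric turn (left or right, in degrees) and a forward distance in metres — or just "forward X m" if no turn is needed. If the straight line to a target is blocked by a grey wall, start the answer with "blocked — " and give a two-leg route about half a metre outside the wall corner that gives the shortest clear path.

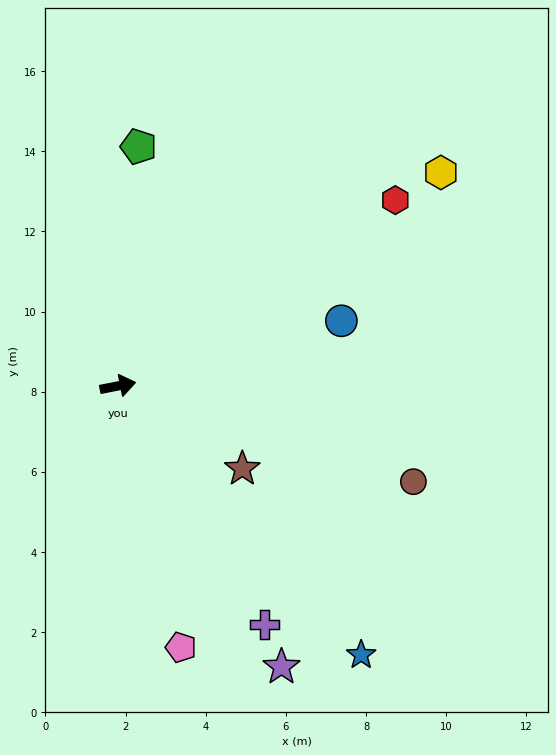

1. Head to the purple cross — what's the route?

turn right 70°, forward 7.0 m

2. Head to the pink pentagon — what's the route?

turn right 88°, forward 6.7 m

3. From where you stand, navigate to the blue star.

turn right 59°, forward 9.0 m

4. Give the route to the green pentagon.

turn left 74°, forward 6.0 m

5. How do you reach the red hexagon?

turn left 23°, forward 8.3 m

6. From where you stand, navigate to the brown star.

turn right 45°, forward 3.7 m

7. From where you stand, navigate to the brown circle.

turn right 29°, forward 7.8 m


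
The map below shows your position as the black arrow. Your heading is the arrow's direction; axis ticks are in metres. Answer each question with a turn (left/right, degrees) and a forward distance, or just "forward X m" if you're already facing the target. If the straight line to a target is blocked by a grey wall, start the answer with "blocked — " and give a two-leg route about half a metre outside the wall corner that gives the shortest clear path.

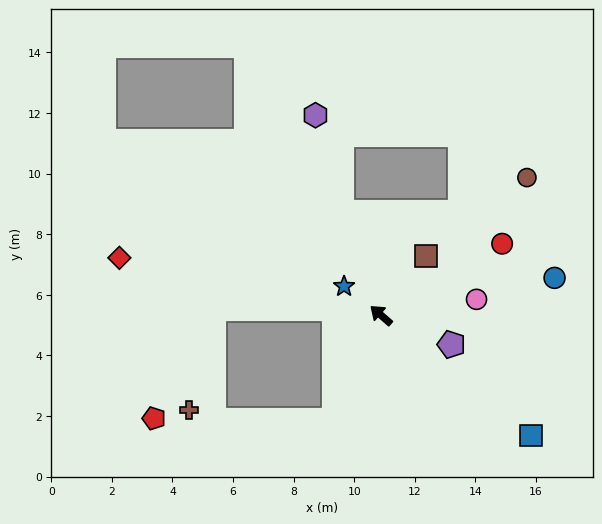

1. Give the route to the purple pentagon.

turn right 162°, forward 2.5 m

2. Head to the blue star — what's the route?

turn left 3°, forward 1.5 m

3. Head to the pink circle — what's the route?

turn right 130°, forward 3.2 m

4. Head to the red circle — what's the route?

turn right 108°, forward 4.6 m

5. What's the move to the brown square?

turn right 86°, forward 2.5 m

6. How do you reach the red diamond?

turn left 29°, forward 8.8 m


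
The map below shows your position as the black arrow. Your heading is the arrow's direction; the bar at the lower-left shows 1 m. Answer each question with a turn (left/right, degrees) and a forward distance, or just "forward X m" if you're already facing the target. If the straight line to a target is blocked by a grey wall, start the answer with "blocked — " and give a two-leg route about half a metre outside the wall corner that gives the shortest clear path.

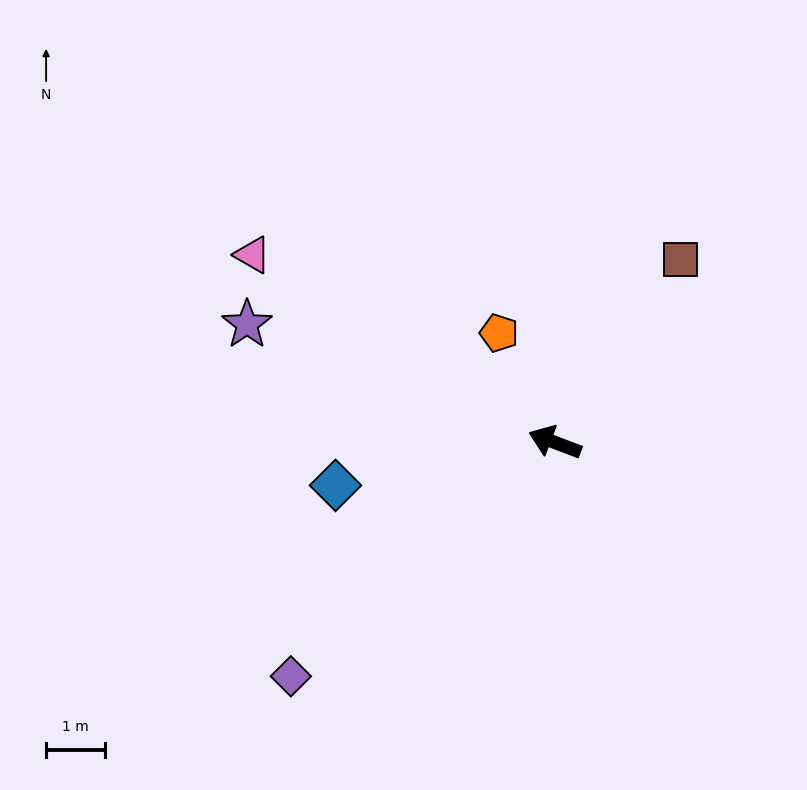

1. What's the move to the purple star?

forward 5.6 m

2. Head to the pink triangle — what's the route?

turn right 11°, forward 6.1 m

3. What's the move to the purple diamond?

turn left 62°, forward 6.0 m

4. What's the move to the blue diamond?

turn left 32°, forward 3.8 m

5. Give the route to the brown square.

turn right 104°, forward 3.8 m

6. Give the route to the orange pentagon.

turn right 42°, forward 2.1 m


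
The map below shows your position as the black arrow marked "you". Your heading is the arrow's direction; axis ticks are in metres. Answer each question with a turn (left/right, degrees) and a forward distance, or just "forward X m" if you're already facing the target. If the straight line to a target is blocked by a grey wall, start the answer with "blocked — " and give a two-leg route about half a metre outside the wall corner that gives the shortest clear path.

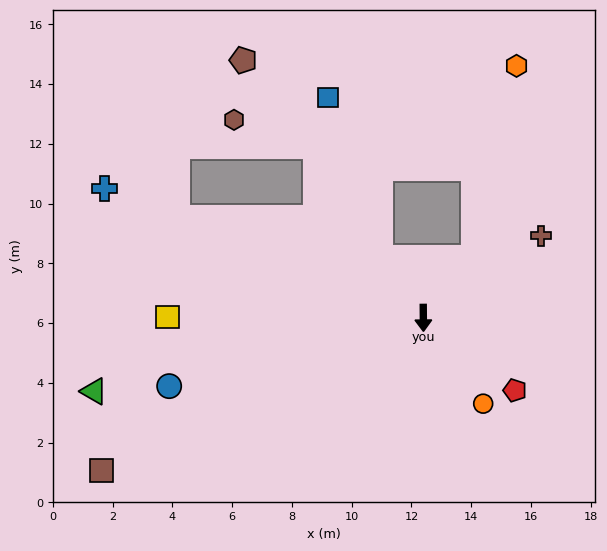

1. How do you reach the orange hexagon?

blocked — turn left 140°, forward 2.6 m, then turn left 27°, forward 6.6 m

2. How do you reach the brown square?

turn right 65°, forward 11.9 m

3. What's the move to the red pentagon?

turn left 51°, forward 3.9 m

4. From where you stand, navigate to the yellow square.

turn right 91°, forward 8.6 m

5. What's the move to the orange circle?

turn left 34°, forward 3.5 m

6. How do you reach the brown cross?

turn left 124°, forward 4.8 m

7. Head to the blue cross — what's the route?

turn right 113°, forward 11.5 m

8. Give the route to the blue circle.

turn right 75°, forward 8.8 m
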